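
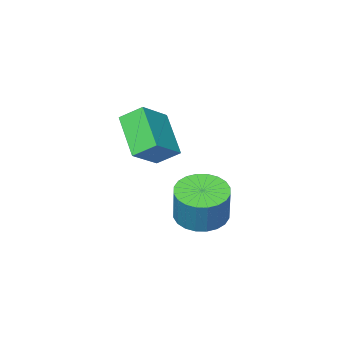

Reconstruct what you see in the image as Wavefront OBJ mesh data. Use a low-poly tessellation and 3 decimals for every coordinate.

v 0.881 0.364 2.274
v 2.112 0.658 3.151
v 1.335 1.885 1.125
v 2.567 2.179 2.002
v 1.473 -0.279 1.658
v 2.705 0.015 2.535
v 1.928 1.242 0.509
v 3.159 1.536 1.386
v 0.254 1.639 -2.491
v 0.963 0.896 -2.412
v 1.256 1.339 -0.871
v 0.546 2.081 -0.949
v 1.186 1.204 -2.543
v 1.479 1.647 -1.002
v 1.267 1.578 -2.666
v 1.56 2.021 -1.125
v 1.193 1.962 -2.762
v 1.486 2.404 -1.221
v 0.977 2.296 -2.817
v 1.27 2.738 -1.275
v 0.65 2.53 -2.822
v 0.943 2.972 -1.28
v 0.263 2.628 -2.776
v 0.556 3.071 -1.235
v -0.125 2.576 -2.688
v 0.168 3.018 -1.146
v -0.456 2.381 -2.569
v -0.163 2.824 -1.028
v -0.679 2.073 -2.438
v -0.386 2.516 -0.897
v -0.76 1.699 -2.315
v -0.467 2.142 -0.774
v -0.686 1.316 -2.219
v -0.393 1.758 -0.678
v -0.47 0.982 -2.165
v -0.177 1.424 -0.623
v -0.143 0.748 -2.16
v 0.15 1.19 -0.618
v 0.244 0.649 -2.205
v 0.537 1.092 -0.664
v 0.632 0.702 -2.294
v 0.925 1.144 -0.752
f 2 4 1
f 5 2 1
f 1 4 3
f 3 5 1
f 2 8 4
f 6 2 5
f 6 8 2
f 4 8 3
f 7 5 3
f 3 8 7
f 7 6 5
f 8 6 7
f 10 9 13
f 10 13 11
f 11 13 14
f 11 14 12
f 13 9 15
f 13 15 14
f 14 15 16
f 14 16 12
f 15 9 17
f 15 17 16
f 16 17 18
f 16 18 12
f 17 9 19
f 17 19 18
f 18 19 20
f 18 20 12
f 19 9 21
f 19 21 20
f 20 21 22
f 20 22 12
f 21 9 23
f 21 23 22
f 22 23 24
f 22 24 12
f 23 9 25
f 23 25 24
f 24 25 26
f 24 26 12
f 25 9 27
f 25 27 26
f 26 27 28
f 26 28 12
f 27 9 29
f 27 29 28
f 28 29 30
f 28 30 12
f 29 9 31
f 29 31 30
f 30 31 32
f 30 32 12
f 31 9 33
f 31 33 32
f 32 33 34
f 32 34 12
f 33 9 35
f 33 35 34
f 34 35 36
f 34 36 12
f 35 9 37
f 35 37 36
f 36 37 38
f 36 38 12
f 37 9 39
f 37 39 38
f 38 39 40
f 38 40 12
f 39 9 41
f 39 41 40
f 40 41 42
f 40 42 12
f 41 9 10
f 41 10 42
f 42 10 11
f 42 11 12



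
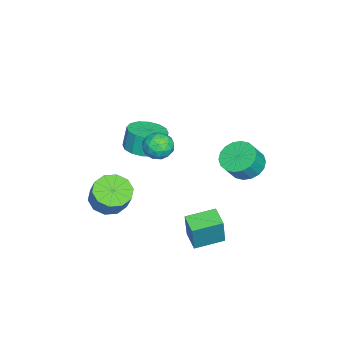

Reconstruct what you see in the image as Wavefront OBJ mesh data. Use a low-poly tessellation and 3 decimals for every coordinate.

v -0.582 -1.568 1.545
v 0.413 -1.348 1.694
v 0.197 -1.193 2.905
v -0.798 -1.412 2.755
v 0.182 -0.879 1.593
v -0.034 -0.723 2.804
v -0.253 -0.594 1.478
v -0.47 -0.438 2.689
v -0.777 -0.57 1.381
v -0.994 -0.414 2.592
v -1.248 -0.813 1.328
v -1.465 -0.658 2.539
v -1.541 -1.259 1.333
v -1.758 -1.103 2.544
v -1.577 -1.787 1.395
v -1.793 -1.632 2.606
v -1.346 -2.257 1.496
v -1.562 -2.101 2.707
v -0.91 -2.542 1.611
v -1.127 -2.386 2.822
v -0.386 -2.566 1.708
v -0.603 -2.41 2.919
v 0.085 -2.322 1.761
v -0.132 -2.167 2.972
v 0.378 -1.877 1.756
v 0.161 -1.721 2.967
v 3.036 1.576 -1.441
v 3.503 1.591 0.215
v 2.232 2.871 -1.226
v 2.699 2.886 0.43
v 3.901 2.154 -1.69
v 4.368 2.169 -0.034
v 3.097 3.449 -1.475
v 3.564 3.464 0.181
v -2.859 3.113 -0.447
v -2.03 3.545 -0.829
v -1.392 3.199 0.164
v -2.221 2.767 0.547
v -2.216 3.879 -0.592
v -1.579 3.532 0.401
v -2.53 4.061 -0.327
v -1.893 3.715 0.666
v -2.909 4.055 -0.086
v -2.272 3.709 0.907
v -3.278 3.863 0.084
v -2.641 3.517 1.077
v -3.564 3.522 0.149
v -2.927 3.176 1.142
v -3.711 3.101 0.096
v -3.073 2.754 1.089
v -3.688 2.681 -0.064
v -3.05 2.335 0.929
v -3.501 2.348 -0.301
v -2.864 2.001 0.692
v -3.187 2.165 -0.566
v -2.55 1.819 0.427
v -2.808 2.171 -0.807
v -2.171 1.825 0.186
v -2.439 2.363 -0.977
v -1.802 2.017 0.016
v -2.153 2.704 -1.042
v -1.516 2.358 -0.049
v -2.007 3.126 -0.989
v -1.369 2.779 0.004
v 0.923 0.254 2.797
v 1.514 0.423 3.356
v 0.966 -1.043 3.144
v 1.557 -0.874 3.703
v 0.782 -0.602 3.824
v 0.755 0.2 3.609
v 1.725 -0.82 2.891
v 1.698 -0.018 2.676
v 2.01 -0.241 3.413
v 1.427 -0.106 3.99
v 1.053 -0.514 2.51
v 0.47 -0.379 3.087
v 1.215 0.453 3.046
v 1.265 -1.073 3.454
v 0.81 -0.913 3.525
v 1.157 -0.813 3.853
v 0.769 0.322 3.195
v 1.116 0.421 3.523
v 0.686 -0.182 3.798
v 1.364 -1.041 2.977
v 1.711 -0.942 3.305
v 1.323 0.193 2.647
v 1.67 0.293 2.975
v 1.794 -0.438 2.702
v 1.854 0.162 3.408
v 1.879 -0.601 3.612
v 1.977 -0.569 3.135
v 1.962 -0.098 3.009
v 1.511 0.241 3.747
v 1.537 -0.522 3.951
v 1.081 -0.362 4.022
v 1.065 0.11 3.896
v 1.803 -0.149 3.781
v 0.943 -0.098 2.549
v 0.969 -0.861 2.753
v 1.415 -0.73 2.604
v 1.399 -0.258 2.478
v 0.601 -0.019 2.888
v 0.626 -0.782 3.092
v 0.518 -0.522 3.491
v 0.503 -0.051 3.365
v 0.677 -0.471 2.719
v 2.341 -2.488 -0.23
v 2.915 -1.872 -0.768
v 3.553 -1.435 0.411
v 2.979 -2.052 0.95
v 2.404 -1.564 -0.606
v 3.042 -1.127 0.573
v 1.869 -1.61 -0.3
v 2.507 -1.173 0.879
v 1.515 -1.991 0.033
v 2.152 -1.554 1.212
v 1.476 -2.562 0.266
v 2.113 -2.125 1.445
v 1.767 -3.105 0.309
v 2.405 -2.668 1.488
v 2.278 -3.413 0.147
v 2.916 -2.976 1.326
v 2.813 -3.367 -0.159
v 3.451 -2.93 1.02
v 3.168 -2.986 -0.492
v 3.805 -2.549 0.687
v 3.207 -2.415 -0.725
v 3.844 -1.978 0.454
f 2 1 5
f 2 5 3
f 3 5 6
f 3 6 4
f 5 1 7
f 5 7 6
f 6 7 8
f 6 8 4
f 7 1 9
f 7 9 8
f 8 9 10
f 8 10 4
f 9 1 11
f 9 11 10
f 10 11 12
f 10 12 4
f 11 1 13
f 11 13 12
f 12 13 14
f 12 14 4
f 13 1 15
f 13 15 14
f 14 15 16
f 14 16 4
f 15 1 17
f 15 17 16
f 16 17 18
f 16 18 4
f 17 1 19
f 17 19 18
f 18 19 20
f 18 20 4
f 19 1 21
f 19 21 20
f 20 21 22
f 20 22 4
f 21 1 23
f 21 23 22
f 22 23 24
f 22 24 4
f 23 1 25
f 23 25 24
f 24 25 26
f 24 26 4
f 25 1 2
f 25 2 26
f 26 2 3
f 26 3 4
f 28 30 27
f 31 28 27
f 27 30 29
f 29 31 27
f 28 34 30
f 32 28 31
f 32 34 28
f 30 34 29
f 33 31 29
f 29 34 33
f 33 32 31
f 34 32 33
f 36 35 39
f 36 39 37
f 37 39 40
f 37 40 38
f 39 35 41
f 39 41 40
f 40 41 42
f 40 42 38
f 41 35 43
f 41 43 42
f 42 43 44
f 42 44 38
f 43 35 45
f 43 45 44
f 44 45 46
f 44 46 38
f 45 35 47
f 45 47 46
f 46 47 48
f 46 48 38
f 47 35 49
f 47 49 48
f 48 49 50
f 48 50 38
f 49 35 51
f 49 51 50
f 50 51 52
f 50 52 38
f 51 35 53
f 51 53 52
f 52 53 54
f 52 54 38
f 53 35 55
f 53 55 54
f 54 55 56
f 54 56 38
f 55 35 57
f 55 57 56
f 56 57 58
f 56 58 38
f 57 35 59
f 57 59 58
f 58 59 60
f 58 60 38
f 59 35 61
f 59 61 60
f 60 61 62
f 60 62 38
f 61 35 63
f 61 63 62
f 62 63 64
f 62 64 38
f 63 35 36
f 63 36 64
f 64 36 37
f 64 37 38
f 65 102 81
f 102 76 105
f 81 105 70
f 102 105 81
f 65 81 77
f 81 70 82
f 77 82 66
f 81 82 77
f 65 77 86
f 77 66 87
f 86 87 72
f 77 87 86
f 65 86 98
f 86 72 101
f 98 101 75
f 86 101 98
f 65 98 102
f 98 75 106
f 102 106 76
f 98 106 102
f 66 82 93
f 82 70 96
f 93 96 74
f 82 96 93
f 70 105 83
f 105 76 104
f 83 104 69
f 105 104 83
f 76 106 103
f 106 75 99
f 103 99 67
f 106 99 103
f 75 101 100
f 101 72 88
f 100 88 71
f 101 88 100
f 72 87 92
f 87 66 89
f 92 89 73
f 87 89 92
f 68 94 80
f 94 74 95
f 80 95 69
f 94 95 80
f 68 80 78
f 80 69 79
f 78 79 67
f 80 79 78
f 68 78 85
f 78 67 84
f 85 84 71
f 78 84 85
f 68 85 90
f 85 71 91
f 90 91 73
f 85 91 90
f 68 90 94
f 90 73 97
f 94 97 74
f 90 97 94
f 69 95 83
f 95 74 96
f 83 96 70
f 95 96 83
f 67 79 103
f 79 69 104
f 103 104 76
f 79 104 103
f 71 84 100
f 84 67 99
f 100 99 75
f 84 99 100
f 73 91 92
f 91 71 88
f 92 88 72
f 91 88 92
f 74 97 93
f 97 73 89
f 93 89 66
f 97 89 93
f 108 107 111
f 108 111 109
f 109 111 112
f 109 112 110
f 111 107 113
f 111 113 112
f 112 113 114
f 112 114 110
f 113 107 115
f 113 115 114
f 114 115 116
f 114 116 110
f 115 107 117
f 115 117 116
f 116 117 118
f 116 118 110
f 117 107 119
f 117 119 118
f 118 119 120
f 118 120 110
f 119 107 121
f 119 121 120
f 120 121 122
f 120 122 110
f 121 107 123
f 121 123 122
f 122 123 124
f 122 124 110
f 123 107 125
f 123 125 124
f 124 125 126
f 124 126 110
f 125 107 127
f 125 127 126
f 126 127 128
f 126 128 110
f 127 107 108
f 127 108 128
f 128 108 109
f 128 109 110



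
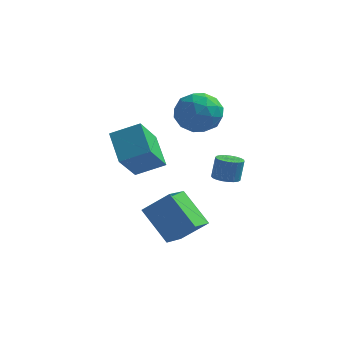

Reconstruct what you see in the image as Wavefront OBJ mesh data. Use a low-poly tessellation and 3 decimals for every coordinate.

v -1.916 3.911 1.736
v -1.177 4.394 2.578
v -1.543 2.106 2.442
v -0.804 2.589 3.284
v -2.007 2.778 3.349
v -2.238 3.893 2.912
v -0.482 2.607 2.108
v -0.713 3.722 1.671
v -0.291 3.588 2.808
v -1.234 3.693 3.575
v -1.486 2.807 1.445
v -2.429 2.912 2.212
v -1.58 4.311 2.094
v -1.14 2.189 2.926
v -1.848 2.3 2.963
v -1.414 2.584 3.458
v -2.203 4.016 2.291
v -1.769 4.3 2.786
v -2.257 3.35 3.239
v -0.951 2.2 2.234
v -0.517 2.484 2.729
v -1.306 3.916 1.562
v -0.872 4.2 2.057
v -0.463 3.15 1.781
v -0.624 4.121 2.725
v -0.405 3.06 3.14
v -0.216 3.071 2.449
v -0.351 3.726 2.192
v -1.179 4.183 3.175
v -0.959 3.122 3.591
v -1.666 3.233 3.629
v -1.802 3.888 3.372
v -0.658 3.709 3.311
v -1.761 3.378 1.429
v -1.541 2.317 1.845
v -0.918 2.612 1.648
v -1.054 3.267 1.391
v -2.315 3.44 1.88
v -2.096 2.379 2.295
v -2.369 2.774 2.828
v -2.504 3.429 2.571
v -2.062 2.791 1.709
v -1.41 -1.474 -3.37
v -2.811 -0.716 -1.956
v -1.181 -0.075 -3.892
v -2.582 0.682 -2.478
v -0.178 -1.262 -2.262
v -1.579 -0.505 -0.848
v 0.051 0.136 -2.784
v -1.35 0.894 -1.37
v -4.068 0.875 1.046
v -4.353 -0.477 2.52
v -2.757 1.283 1.674
v -3.042 -0.068 3.148
v -3.198 -0.392 0.052
v -3.483 -1.743 1.526
v -1.887 0.017 0.68
v -2.172 -1.335 2.154
v -0.126 3.535 -1.722
v 0.459 3.855 -1.855
v 0.572 4.124 -0.711
v -0.014 3.805 -0.578
v 0.27 4.063 -1.885
v 0.383 4.333 -0.742
v 0.012 4.18 -1.887
v 0.125 4.449 -0.744
v -0.269 4.186 -1.861
v -0.156 4.455 -0.717
v -0.526 4.079 -1.81
v -0.413 4.348 -0.667
v -0.714 3.878 -1.744
v -0.601 4.147 -0.601
v -0.8 3.617 -1.674
v -0.687 3.887 -0.531
v -0.77 3.343 -1.613
v -0.657 3.612 -0.47
v -0.628 3.102 -1.57
v -0.515 3.371 -0.427
v -0.4 2.936 -1.553
v -0.287 3.205 -0.41
v -0.125 2.873 -1.566
v -0.012 3.143 -0.423
v 0.151 2.925 -1.605
v 0.264 3.195 -0.462
v 0.378 3.083 -1.665
v 0.491 3.352 -0.522
v 0.518 3.318 -1.734
v 0.631 3.588 -0.591
v 0.547 3.592 -1.801
v 0.659 3.861 -0.658
f 1 38 17
f 38 12 41
f 17 41 6
f 38 41 17
f 1 17 13
f 17 6 18
f 13 18 2
f 17 18 13
f 1 13 22
f 13 2 23
f 22 23 8
f 13 23 22
f 1 22 34
f 22 8 37
f 34 37 11
f 22 37 34
f 1 34 38
f 34 11 42
f 38 42 12
f 34 42 38
f 2 18 29
f 18 6 32
f 29 32 10
f 18 32 29
f 6 41 19
f 41 12 40
f 19 40 5
f 41 40 19
f 12 42 39
f 42 11 35
f 39 35 3
f 42 35 39
f 11 37 36
f 37 8 24
f 36 24 7
f 37 24 36
f 8 23 28
f 23 2 25
f 28 25 9
f 23 25 28
f 4 30 16
f 30 10 31
f 16 31 5
f 30 31 16
f 4 16 14
f 16 5 15
f 14 15 3
f 16 15 14
f 4 14 21
f 14 3 20
f 21 20 7
f 14 20 21
f 4 21 26
f 21 7 27
f 26 27 9
f 21 27 26
f 4 26 30
f 26 9 33
f 30 33 10
f 26 33 30
f 5 31 19
f 31 10 32
f 19 32 6
f 31 32 19
f 3 15 39
f 15 5 40
f 39 40 12
f 15 40 39
f 7 20 36
f 20 3 35
f 36 35 11
f 20 35 36
f 9 27 28
f 27 7 24
f 28 24 8
f 27 24 28
f 10 33 29
f 33 9 25
f 29 25 2
f 33 25 29
f 44 46 43
f 47 44 43
f 43 46 45
f 45 47 43
f 44 50 46
f 48 44 47
f 48 50 44
f 46 50 45
f 49 47 45
f 45 50 49
f 49 48 47
f 50 48 49
f 52 54 51
f 55 52 51
f 51 54 53
f 53 55 51
f 52 58 54
f 56 52 55
f 56 58 52
f 54 58 53
f 57 55 53
f 53 58 57
f 57 56 55
f 58 56 57
f 60 59 63
f 60 63 61
f 61 63 64
f 61 64 62
f 63 59 65
f 63 65 64
f 64 65 66
f 64 66 62
f 65 59 67
f 65 67 66
f 66 67 68
f 66 68 62
f 67 59 69
f 67 69 68
f 68 69 70
f 68 70 62
f 69 59 71
f 69 71 70
f 70 71 72
f 70 72 62
f 71 59 73
f 71 73 72
f 72 73 74
f 72 74 62
f 73 59 75
f 73 75 74
f 74 75 76
f 74 76 62
f 75 59 77
f 75 77 76
f 76 77 78
f 76 78 62
f 77 59 79
f 77 79 78
f 78 79 80
f 78 80 62
f 79 59 81
f 79 81 80
f 80 81 82
f 80 82 62
f 81 59 83
f 81 83 82
f 82 83 84
f 82 84 62
f 83 59 85
f 83 85 84
f 84 85 86
f 84 86 62
f 85 59 87
f 85 87 86
f 86 87 88
f 86 88 62
f 87 59 89
f 87 89 88
f 88 89 90
f 88 90 62
f 89 59 60
f 89 60 90
f 90 60 61
f 90 61 62



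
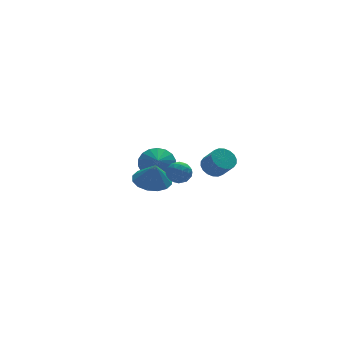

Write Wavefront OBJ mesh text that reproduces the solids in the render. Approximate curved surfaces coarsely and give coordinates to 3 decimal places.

v 2.358 -2.062 1.216
v 2.954 -2.281 0.838
v 3.239 -3.037 1.725
v 2.642 -2.818 2.104
v 3.069 -2.029 1.016
v 3.354 -2.785 1.903
v 3.043 -1.783 1.234
v 3.328 -2.54 2.121
v 2.881 -1.593 1.448
v 3.166 -2.349 2.335
v 2.615 -1.495 1.617
v 2.9 -2.252 2.504
v 2.299 -1.51 1.706
v 2.583 -2.266 2.593
v 1.994 -1.634 1.698
v 2.278 -2.39 2.585
v 1.761 -1.843 1.595
v 2.046 -2.599 2.482
v 1.646 -2.095 1.417
v 1.931 -2.851 2.304
v 1.672 -2.34 1.199
v 1.957 -3.097 2.086
v 1.834 -2.531 0.985
v 2.119 -3.287 1.872
v 2.1 -2.628 0.816
v 2.385 -3.385 1.703
v 2.417 -2.614 0.727
v 2.701 -3.37 1.614
v 2.722 -2.49 0.735
v 3.006 -3.246 1.622
v 0.463 1.767 -1.358
v 1.558 1.686 -1.427
v 0.517 1.393 -0.062
v 1.46 2.224 -1.268
v 1.094 2.639 -1.133
v 0.56 2.821 -1.058
v -0 2.72 -1.063
v -0.437 2.364 -1.148
v -0.632 1.848 -1.289
v -0.534 1.311 -1.448
v -0.169 0.895 -1.583
v 0.366 0.713 -1.658
v 0.926 0.814 -1.653
v 1.362 1.17 -1.568
v -0.216 -2.634 2.044
v 0.345 -2.749 1.598
v -0.405 -3.791 2.102
v 0.156 -3.906 1.656
v 0.272 -3.663 2.33
v 0.389 -2.948 2.294
v -0.449 -3.592 1.406
v -0.332 -2.877 1.37
v 0.201 -3.34 1.204
v 0.646 -3.384 1.775
v -0.706 -3.156 1.925
v -0.261 -3.2 2.496
v 0.081 -2.59 1.816
v -0.141 -3.95 1.884
v -0.073 -3.808 2.28
v 0.256 -3.875 2.018
v 0.107 -2.707 2.225
v 0.437 -2.774 1.963
v 0.393 -3.312 2.393
v -0.497 -3.766 1.737
v -0.167 -3.833 1.475
v -0.316 -2.665 1.682
v 0.013 -2.732 1.42
v -0.453 -3.228 1.307
v 0.326 -3.005 1.322
v 0.215 -3.685 1.356
v -0.14 -3.501 1.209
v -0.072 -3.08 1.188
v 0.588 -3.031 1.658
v 0.477 -3.711 1.692
v 0.545 -3.568 2.088
v 0.614 -3.148 2.067
v 0.503 -3.379 1.426
v -0.537 -2.829 2.008
v -0.648 -3.509 2.042
v -0.674 -3.392 1.633
v -0.605 -2.972 1.612
v -0.275 -2.855 2.344
v -0.386 -3.535 2.378
v 0.012 -3.46 2.512
v 0.08 -3.039 2.491
v -0.563 -3.161 2.274
v 1.706 4.237 -1.531
v 2.377 4.6 -0.795
v 1.454 3.443 -0.909
v 1.973 4.816 -0.684
v 1.515 4.917 -0.74
v 1.096 4.883 -0.953
v 0.797 4.722 -1.281
v 0.678 4.464 -1.658
v 0.763 4.162 -2.01
v 1.035 3.874 -2.267
v 1.439 3.658 -2.378
v 1.897 3.557 -2.322
v 2.316 3.591 -2.109
v 2.615 3.753 -1.781
v 2.734 4.01 -1.404
v 2.649 4.313 -1.053
f 2 1 5
f 2 5 3
f 3 5 6
f 3 6 4
f 5 1 7
f 5 7 6
f 6 7 8
f 6 8 4
f 7 1 9
f 7 9 8
f 8 9 10
f 8 10 4
f 9 1 11
f 9 11 10
f 10 11 12
f 10 12 4
f 11 1 13
f 11 13 12
f 12 13 14
f 12 14 4
f 13 1 15
f 13 15 14
f 14 15 16
f 14 16 4
f 15 1 17
f 15 17 16
f 16 17 18
f 16 18 4
f 17 1 19
f 17 19 18
f 18 19 20
f 18 20 4
f 19 1 21
f 19 21 20
f 20 21 22
f 20 22 4
f 21 1 23
f 21 23 22
f 22 23 24
f 22 24 4
f 23 1 25
f 23 25 24
f 24 25 26
f 24 26 4
f 25 1 27
f 25 27 26
f 26 27 28
f 26 28 4
f 27 1 29
f 27 29 28
f 28 29 30
f 28 30 4
f 29 1 2
f 29 2 30
f 30 2 3
f 30 3 4
f 32 31 34
f 32 34 33
f 34 31 35
f 34 35 33
f 35 31 36
f 35 36 33
f 36 31 37
f 36 37 33
f 37 31 38
f 37 38 33
f 38 31 39
f 38 39 33
f 39 31 40
f 39 40 33
f 40 31 41
f 40 41 33
f 41 31 42
f 41 42 33
f 42 31 43
f 42 43 33
f 43 31 44
f 43 44 33
f 44 31 32
f 44 32 33
f 45 82 61
f 82 56 85
f 61 85 50
f 82 85 61
f 45 61 57
f 61 50 62
f 57 62 46
f 61 62 57
f 45 57 66
f 57 46 67
f 66 67 52
f 57 67 66
f 45 66 78
f 66 52 81
f 78 81 55
f 66 81 78
f 45 78 82
f 78 55 86
f 82 86 56
f 78 86 82
f 46 62 73
f 62 50 76
f 73 76 54
f 62 76 73
f 50 85 63
f 85 56 84
f 63 84 49
f 85 84 63
f 56 86 83
f 86 55 79
f 83 79 47
f 86 79 83
f 55 81 80
f 81 52 68
f 80 68 51
f 81 68 80
f 52 67 72
f 67 46 69
f 72 69 53
f 67 69 72
f 48 74 60
f 74 54 75
f 60 75 49
f 74 75 60
f 48 60 58
f 60 49 59
f 58 59 47
f 60 59 58
f 48 58 65
f 58 47 64
f 65 64 51
f 58 64 65
f 48 65 70
f 65 51 71
f 70 71 53
f 65 71 70
f 48 70 74
f 70 53 77
f 74 77 54
f 70 77 74
f 49 75 63
f 75 54 76
f 63 76 50
f 75 76 63
f 47 59 83
f 59 49 84
f 83 84 56
f 59 84 83
f 51 64 80
f 64 47 79
f 80 79 55
f 64 79 80
f 53 71 72
f 71 51 68
f 72 68 52
f 71 68 72
f 54 77 73
f 77 53 69
f 73 69 46
f 77 69 73
f 88 87 90
f 88 90 89
f 90 87 91
f 90 91 89
f 91 87 92
f 91 92 89
f 92 87 93
f 92 93 89
f 93 87 94
f 93 94 89
f 94 87 95
f 94 95 89
f 95 87 96
f 95 96 89
f 96 87 97
f 96 97 89
f 97 87 98
f 97 98 89
f 98 87 99
f 98 99 89
f 99 87 100
f 99 100 89
f 100 87 101
f 100 101 89
f 101 87 102
f 101 102 89
f 102 87 88
f 102 88 89



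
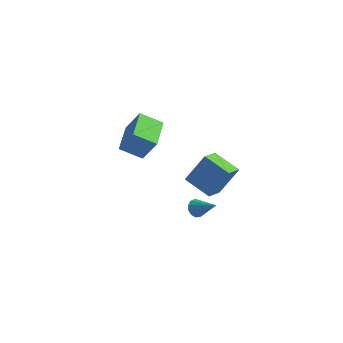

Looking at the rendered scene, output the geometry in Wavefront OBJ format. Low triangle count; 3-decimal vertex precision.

v -3.258 -0.198 -2.474
v -4.294 -0.871 -1.775
v -4.146 1.564 -2.093
v -5.182 0.891 -1.394
v -2.418 -0.071 -1.106
v -3.454 -0.744 -0.407
v -3.306 1.691 -0.725
v -4.342 1.018 -0.026
v 0.752 -0.995 -4.241
v 1.054 -1.072 -4.73
v 2.008 -1.045 -3.459
v 1.037 -0.75 -4.683
v 0.93 -0.504 -4.495
v 0.767 -0.415 -4.226
v 0.599 -0.509 -3.963
v 0.479 -0.758 -3.787
v 0.447 -1.082 -3.756
v 0.511 -1.378 -3.878
v 0.652 -1.552 -4.116
v 0.825 -1.549 -4.393
v 0.974 -1.371 -4.622
v 2.556 -1.582 -1.948
v 2.704 -2.691 -1.542
v 1.076 -1.547 -1.314
v 1.224 -2.656 -0.908
v 3.256 -0.904 -0.352
v 3.404 -2.013 0.054
v 1.776 -0.869 0.282
v 1.924 -1.978 0.688
f 2 4 1
f 5 2 1
f 1 4 3
f 3 5 1
f 2 8 4
f 6 2 5
f 6 8 2
f 4 8 3
f 7 5 3
f 3 8 7
f 7 6 5
f 8 6 7
f 10 9 12
f 10 12 11
f 12 9 13
f 12 13 11
f 13 9 14
f 13 14 11
f 14 9 15
f 14 15 11
f 15 9 16
f 15 16 11
f 16 9 17
f 16 17 11
f 17 9 18
f 17 18 11
f 18 9 19
f 18 19 11
f 19 9 20
f 19 20 11
f 20 9 21
f 20 21 11
f 21 9 10
f 21 10 11
f 23 25 22
f 26 23 22
f 22 25 24
f 24 26 22
f 23 29 25
f 27 23 26
f 27 29 23
f 25 29 24
f 28 26 24
f 24 29 28
f 28 27 26
f 29 27 28



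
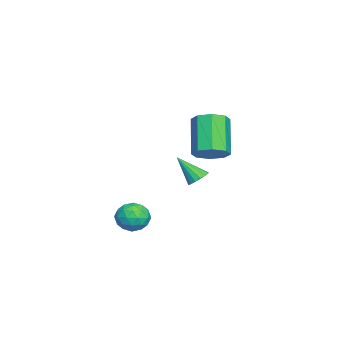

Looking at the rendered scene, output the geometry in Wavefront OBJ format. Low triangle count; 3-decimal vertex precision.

v 2.451 3.81 1.793
v 3.053 3.29 2.214
v 1.69 3.07 3.888
v 1.089 3.59 3.467
v 3.13 3.957 2.365
v 1.768 3.737 4.039
v 2.81 4.539 2.18
v 1.448 4.319 3.855
v 2.28 4.693 1.769
v 0.917 4.473 3.444
v 1.85 4.33 1.372
v 0.487 4.11 3.046
v 1.772 3.663 1.221
v 0.41 3.443 2.895
v 2.092 3.081 1.405
v 0.73 2.861 3.08
v 2.623 2.927 1.816
v 1.26 2.707 3.491
v 1.421 0.763 -2.496
v 2.087 0.554 -3.07
v 0.793 -0.534 -2.75
v 1.459 -0.743 -3.324
v 1.628 -0.684 -2.438
v 2.016 0.118 -2.281
v 0.864 -0.098 -3.539
v 1.252 0.704 -3.382
v 1.743 0.021 -3.715
v 2.215 -0.341 -3.034
v 0.665 0.361 -2.786
v 1.137 -0.001 -2.105
v 1.809 0.772 -2.76
v 1.071 -0.752 -3.06
v 1.17 -0.717 -2.539
v 1.562 -0.841 -2.876
v 1.767 0.516 -2.297
v 2.159 0.393 -2.634
v 1.889 -0.334 -2.263
v 0.721 -0.373 -3.186
v 1.113 -0.496 -3.523
v 1.318 0.861 -2.944
v 1.71 0.737 -3.281
v 0.991 0.354 -3.557
v 1.998 0.336 -3.477
v 1.629 -0.426 -3.627
v 1.279 -0.047 -3.753
v 1.507 0.424 -3.661
v 2.276 0.123 -3.077
v 1.907 -0.639 -3.227
v 2.006 -0.604 -2.706
v 2.234 -0.133 -2.613
v 2.074 -0.19 -3.456
v 0.973 0.659 -2.593
v 0.604 -0.103 -2.743
v 0.646 0.153 -3.207
v 0.874 0.624 -3.114
v 1.251 0.446 -2.193
v 0.882 -0.316 -2.343
v 1.373 -0.404 -2.159
v 1.601 0.067 -2.067
v 0.806 0.21 -2.364
v -1.246 2.71 -1.353
v -0.939 2.274 -1.67
v -1.474 1.63 -0.087
v -0.714 2.427 -1.499
v -0.632 2.656 -1.289
v -0.715 2.899 -1.097
v -0.94 3.092 -0.973
v -1.247 3.182 -0.951
v -1.554 3.146 -1.037
v -1.779 2.993 -1.208
v -1.861 2.764 -1.418
v -1.778 2.521 -1.61
v -1.553 2.328 -1.734
v -1.246 2.238 -1.756
f 2 1 5
f 2 5 3
f 3 5 6
f 3 6 4
f 5 1 7
f 5 7 6
f 6 7 8
f 6 8 4
f 7 1 9
f 7 9 8
f 8 9 10
f 8 10 4
f 9 1 11
f 9 11 10
f 10 11 12
f 10 12 4
f 11 1 13
f 11 13 12
f 12 13 14
f 12 14 4
f 13 1 15
f 13 15 14
f 14 15 16
f 14 16 4
f 15 1 17
f 15 17 16
f 16 17 18
f 16 18 4
f 17 1 2
f 17 2 18
f 18 2 3
f 18 3 4
f 19 56 35
f 56 30 59
f 35 59 24
f 56 59 35
f 19 35 31
f 35 24 36
f 31 36 20
f 35 36 31
f 19 31 40
f 31 20 41
f 40 41 26
f 31 41 40
f 19 40 52
f 40 26 55
f 52 55 29
f 40 55 52
f 19 52 56
f 52 29 60
f 56 60 30
f 52 60 56
f 20 36 47
f 36 24 50
f 47 50 28
f 36 50 47
f 24 59 37
f 59 30 58
f 37 58 23
f 59 58 37
f 30 60 57
f 60 29 53
f 57 53 21
f 60 53 57
f 29 55 54
f 55 26 42
f 54 42 25
f 55 42 54
f 26 41 46
f 41 20 43
f 46 43 27
f 41 43 46
f 22 48 34
f 48 28 49
f 34 49 23
f 48 49 34
f 22 34 32
f 34 23 33
f 32 33 21
f 34 33 32
f 22 32 39
f 32 21 38
f 39 38 25
f 32 38 39
f 22 39 44
f 39 25 45
f 44 45 27
f 39 45 44
f 22 44 48
f 44 27 51
f 48 51 28
f 44 51 48
f 23 49 37
f 49 28 50
f 37 50 24
f 49 50 37
f 21 33 57
f 33 23 58
f 57 58 30
f 33 58 57
f 25 38 54
f 38 21 53
f 54 53 29
f 38 53 54
f 27 45 46
f 45 25 42
f 46 42 26
f 45 42 46
f 28 51 47
f 51 27 43
f 47 43 20
f 51 43 47
f 62 61 64
f 62 64 63
f 64 61 65
f 64 65 63
f 65 61 66
f 65 66 63
f 66 61 67
f 66 67 63
f 67 61 68
f 67 68 63
f 68 61 69
f 68 69 63
f 69 61 70
f 69 70 63
f 70 61 71
f 70 71 63
f 71 61 72
f 71 72 63
f 72 61 73
f 72 73 63
f 73 61 74
f 73 74 63
f 74 61 62
f 74 62 63



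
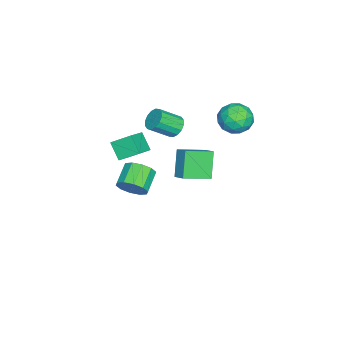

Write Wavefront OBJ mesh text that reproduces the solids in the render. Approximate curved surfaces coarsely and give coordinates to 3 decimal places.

v -3.21 -0.712 -4.432
v -4.307 -0.908 -2.832
v -2.653 -0.024 -3.967
v -3.75 -0.22 -2.366
v -2.03 -2.1 -3.794
v -3.127 -2.296 -2.193
v -1.473 -1.412 -3.328
v -2.57 -1.608 -1.728
v -3.903 1.688 1.635
v -3.068 1.664 0.834
v -4.832 0.356 0.706
v -3.997 0.332 -0.095
v -3.786 -0.058 0.974
v -3.212 0.765 1.548
v -4.688 1.255 -0.008
v -4.114 2.078 0.566
v -3.554 1.396 -0.181
v -2.996 0.585 0.426
v -4.904 1.435 1.114
v -4.346 0.624 1.721
v -3.404 1.793 1.316
v -4.496 0.227 0.224
v -4.372 -0.003 0.852
v -3.881 -0.017 0.381
v -3.488 1.265 1.735
v -2.998 1.251 1.265
v -3.42 0.238 1.347
v -4.902 0.769 0.275
v -4.412 0.755 -0.195
v -4.019 2.037 1.159
v -3.528 2.023 0.688
v -4.48 1.782 0.193
v -3.199 1.622 0.249
v -3.745 0.838 -0.297
v -4.151 1.381 -0.246
v -3.813 1.865 0.092
v -2.871 1.144 0.606
v -3.417 0.361 0.06
v -3.293 0.132 0.687
v -2.955 0.616 1.025
v -3.156 0.987 0.009
v -4.483 1.659 1.48
v -5.029 0.876 0.934
v -4.945 1.404 0.515
v -4.607 1.888 0.853
v -4.155 1.182 1.837
v -4.701 0.398 1.291
v -4.087 0.155 1.448
v -3.749 0.639 1.786
v -4.744 1.033 1.531
v -0.383 -4.773 0.27
v 0.929 -4.997 0.938
v -0.566 -3.594 1.021
v 0.747 -3.818 1.69
v 0.213 -4.082 -0.67
v 1.526 -4.306 -0.001
v 0.031 -2.903 0.082
v 1.343 -3.127 0.75
v -3.665 -2.547 -0.588
v -3.201 -2.776 -1.185
v -2.472 -3.901 -0.19
v -2.935 -3.673 0.408
v -2.994 -2.477 -0.999
v -2.265 -3.602 -0.004
v -2.966 -2.196 -0.702
v -2.237 -3.322 0.293
v -3.126 -2.01 -0.375
v -2.397 -3.136 0.62
v -3.43 -1.968 -0.105
v -2.7 -3.093 0.891
v -3.796 -2.081 0.036
v -3.067 -3.206 1.032
v -4.128 -2.319 0.01
v -3.399 -3.444 1.005
v -4.335 -2.618 -0.176
v -3.606 -3.743 0.819
v -4.363 -2.898 -0.473
v -3.634 -4.024 0.522
v -4.203 -3.084 -0.8
v -3.474 -4.21 0.195
v -3.9 -3.127 -1.071
v -3.17 -4.252 -0.075
v -3.533 -3.014 -1.212
v -2.804 -4.139 -0.216
v 4.122 -2.673 0.004
v 4.534 -2.992 0.799
v 3.249 -2.926 1.49
v 2.838 -2.607 0.696
v 4.565 -2.405 0.801
v 3.281 -2.339 1.492
v 4.427 -1.921 0.499
v 3.143 -1.855 1.19
v 4.173 -1.724 0.008
v 2.888 -1.658 0.699
v 3.899 -1.89 -0.485
v 2.615 -1.824 0.207
v 3.711 -2.354 -0.79
v 2.426 -2.288 -0.099
v 3.679 -2.941 -0.792
v 2.395 -2.875 -0.101
v 3.817 -3.425 -0.49
v 2.533 -3.359 0.201
v 4.072 -3.622 0.001
v 2.787 -3.556 0.692
v 4.345 -3.456 0.493
v 3.061 -3.39 1.185
f 2 4 1
f 5 2 1
f 1 4 3
f 3 5 1
f 2 8 4
f 6 2 5
f 6 8 2
f 4 8 3
f 7 5 3
f 3 8 7
f 7 6 5
f 8 6 7
f 9 46 25
f 46 20 49
f 25 49 14
f 46 49 25
f 9 25 21
f 25 14 26
f 21 26 10
f 25 26 21
f 9 21 30
f 21 10 31
f 30 31 16
f 21 31 30
f 9 30 42
f 30 16 45
f 42 45 19
f 30 45 42
f 9 42 46
f 42 19 50
f 46 50 20
f 42 50 46
f 10 26 37
f 26 14 40
f 37 40 18
f 26 40 37
f 14 49 27
f 49 20 48
f 27 48 13
f 49 48 27
f 20 50 47
f 50 19 43
f 47 43 11
f 50 43 47
f 19 45 44
f 45 16 32
f 44 32 15
f 45 32 44
f 16 31 36
f 31 10 33
f 36 33 17
f 31 33 36
f 12 38 24
f 38 18 39
f 24 39 13
f 38 39 24
f 12 24 22
f 24 13 23
f 22 23 11
f 24 23 22
f 12 22 29
f 22 11 28
f 29 28 15
f 22 28 29
f 12 29 34
f 29 15 35
f 34 35 17
f 29 35 34
f 12 34 38
f 34 17 41
f 38 41 18
f 34 41 38
f 13 39 27
f 39 18 40
f 27 40 14
f 39 40 27
f 11 23 47
f 23 13 48
f 47 48 20
f 23 48 47
f 15 28 44
f 28 11 43
f 44 43 19
f 28 43 44
f 17 35 36
f 35 15 32
f 36 32 16
f 35 32 36
f 18 41 37
f 41 17 33
f 37 33 10
f 41 33 37
f 52 54 51
f 55 52 51
f 51 54 53
f 53 55 51
f 52 58 54
f 56 52 55
f 56 58 52
f 54 58 53
f 57 55 53
f 53 58 57
f 57 56 55
f 58 56 57
f 60 59 63
f 60 63 61
f 61 63 64
f 61 64 62
f 63 59 65
f 63 65 64
f 64 65 66
f 64 66 62
f 65 59 67
f 65 67 66
f 66 67 68
f 66 68 62
f 67 59 69
f 67 69 68
f 68 69 70
f 68 70 62
f 69 59 71
f 69 71 70
f 70 71 72
f 70 72 62
f 71 59 73
f 71 73 72
f 72 73 74
f 72 74 62
f 73 59 75
f 73 75 74
f 74 75 76
f 74 76 62
f 75 59 77
f 75 77 76
f 76 77 78
f 76 78 62
f 77 59 79
f 77 79 78
f 78 79 80
f 78 80 62
f 79 59 81
f 79 81 80
f 80 81 82
f 80 82 62
f 81 59 83
f 81 83 82
f 82 83 84
f 82 84 62
f 83 59 60
f 83 60 84
f 84 60 61
f 84 61 62
f 86 85 89
f 86 89 87
f 87 89 90
f 87 90 88
f 89 85 91
f 89 91 90
f 90 91 92
f 90 92 88
f 91 85 93
f 91 93 92
f 92 93 94
f 92 94 88
f 93 85 95
f 93 95 94
f 94 95 96
f 94 96 88
f 95 85 97
f 95 97 96
f 96 97 98
f 96 98 88
f 97 85 99
f 97 99 98
f 98 99 100
f 98 100 88
f 99 85 101
f 99 101 100
f 100 101 102
f 100 102 88
f 101 85 103
f 101 103 102
f 102 103 104
f 102 104 88
f 103 85 105
f 103 105 104
f 104 105 106
f 104 106 88
f 105 85 86
f 105 86 106
f 106 86 87
f 106 87 88



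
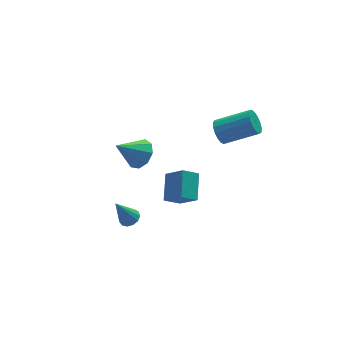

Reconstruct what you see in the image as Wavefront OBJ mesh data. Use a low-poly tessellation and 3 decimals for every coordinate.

v -0.937 3.981 -2.073
v -0.305 3.958 -1.391
v -2.243 3.919 -0.867
v -0.458 4.56 -1.525
v -0.835 4.892 -1.916
v -1.259 4.797 -2.381
v -1.532 4.321 -2.701
v -1.527 3.685 -2.728
v -1.245 3.188 -2.449
v -0.819 3.062 -1.993
v -0.448 3.366 -1.576
v 2.168 0.666 1.932
v 2.544 1.201 1.608
v 4.188 0.589 2.504
v 3.812 0.054 2.828
v 2.435 1.345 1.907
v 4.079 0.733 2.803
v 2.264 1.334 2.211
v 3.908 0.721 3.108
v 2.072 1.169 2.452
v 3.715 0.557 3.349
v 1.901 0.889 2.573
v 3.545 0.277 3.47
v 1.792 0.559 2.548
v 3.436 -0.054 3.445
v 1.769 0.252 2.381
v 3.412 -0.36 3.278
v 1.837 0.041 2.112
v 3.481 -0.572 3.008
v 1.981 -0.027 1.801
v 3.625 -0.64 2.697
v 2.168 0.064 1.52
v 3.812 -0.549 2.416
v 2.355 0.292 1.333
v 3.999 -0.32 2.23
v 2.499 0.607 1.284
v 4.143 -0.006 2.181
v 2.568 0.935 1.383
v 4.211 0.322 2.28
v -0.398 1.764 -4.101
v 0.235 0.882 -3.125
v 0.146 3.063 -3.281
v 0.779 2.182 -2.304
v 0.481 1.758 -4.676
v 1.114 0.877 -3.699
v 1.025 3.058 -3.855
v 1.658 2.176 -2.879
v -3.494 -2.312 -0.271
v -3.224 -2.775 -0.146
v -4.186 -2.328 1.171
v -3.042 -2.541 -0.057
v -3.003 -2.234 -0.035
v -3.121 -1.952 -0.088
v -3.357 -1.785 -0.2
v -3.636 -1.785 -0.334
v -3.87 -1.953 -0.448
v -3.985 -2.235 -0.506
v -3.944 -2.541 -0.49
v -3.76 -2.775 -0.404
v -3.491 -2.862 -0.276
f 2 1 4
f 2 4 3
f 4 1 5
f 4 5 3
f 5 1 6
f 5 6 3
f 6 1 7
f 6 7 3
f 7 1 8
f 7 8 3
f 8 1 9
f 8 9 3
f 9 1 10
f 9 10 3
f 10 1 11
f 10 11 3
f 11 1 2
f 11 2 3
f 13 12 16
f 13 16 14
f 14 16 17
f 14 17 15
f 16 12 18
f 16 18 17
f 17 18 19
f 17 19 15
f 18 12 20
f 18 20 19
f 19 20 21
f 19 21 15
f 20 12 22
f 20 22 21
f 21 22 23
f 21 23 15
f 22 12 24
f 22 24 23
f 23 24 25
f 23 25 15
f 24 12 26
f 24 26 25
f 25 26 27
f 25 27 15
f 26 12 28
f 26 28 27
f 27 28 29
f 27 29 15
f 28 12 30
f 28 30 29
f 29 30 31
f 29 31 15
f 30 12 32
f 30 32 31
f 31 32 33
f 31 33 15
f 32 12 34
f 32 34 33
f 33 34 35
f 33 35 15
f 34 12 36
f 34 36 35
f 35 36 37
f 35 37 15
f 36 12 38
f 36 38 37
f 37 38 39
f 37 39 15
f 38 12 13
f 38 13 39
f 39 13 14
f 39 14 15
f 41 43 40
f 44 41 40
f 40 43 42
f 42 44 40
f 41 47 43
f 45 41 44
f 45 47 41
f 43 47 42
f 46 44 42
f 42 47 46
f 46 45 44
f 47 45 46
f 49 48 51
f 49 51 50
f 51 48 52
f 51 52 50
f 52 48 53
f 52 53 50
f 53 48 54
f 53 54 50
f 54 48 55
f 54 55 50
f 55 48 56
f 55 56 50
f 56 48 57
f 56 57 50
f 57 48 58
f 57 58 50
f 58 48 59
f 58 59 50
f 59 48 60
f 59 60 50
f 60 48 49
f 60 49 50



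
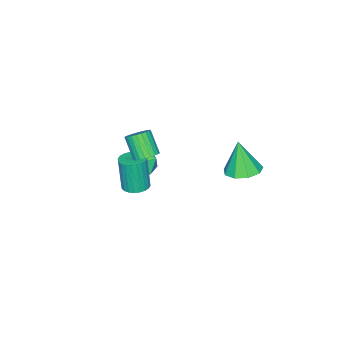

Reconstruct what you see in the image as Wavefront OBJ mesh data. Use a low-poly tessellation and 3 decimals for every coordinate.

v -1.941 -1.826 -3.506
v -1.003 -1.579 -3.315
v -1.697 -3.261 -2.845
v -0.759 -3.014 -2.654
v -1.496 -2.573 -2.164
v -1.647 -1.686 -2.573
v -1.053 -3.154 -3.587
v -1.204 -2.267 -3.996
v -0.455 -2.399 -3.366
v -0.728 -2.04 -2.486
v -1.972 -2.8 -3.674
v -2.245 -2.441 -2.794
v 0.208 -1.588 -3.342
v 0.782 -2.022 -3.366
v 0.647 -2.305 -1.462
v 0.072 -1.872 -1.438
v 0.903 -1.773 -3.32
v 0.768 -2.056 -1.416
v 0.919 -1.496 -3.278
v 0.784 -1.779 -1.374
v 0.826 -1.233 -3.245
v 0.691 -1.516 -1.341
v 0.639 -1.024 -3.228
v 0.504 -1.307 -1.323
v 0.387 -0.901 -3.227
v 0.251 -1.184 -1.323
v 0.107 -0.882 -3.244
v -0.028 -1.165 -1.34
v -0.158 -0.971 -3.276
v -0.293 -1.255 -1.372
v -0.367 -1.155 -3.318
v -0.502 -1.438 -1.414
v -0.488 -1.404 -3.364
v -0.623 -1.687 -1.46
v -0.504 -1.681 -3.406
v -0.639 -1.964 -1.502
v -0.411 -1.944 -3.439
v -0.546 -2.227 -1.535
v -0.224 -2.153 -3.457
v -0.359 -2.436 -1.552
v 0.029 -2.276 -3.457
v -0.107 -2.559 -1.553
v 0.308 -2.295 -3.44
v 0.173 -2.578 -1.536
v 0.573 -2.205 -3.408
v 0.438 -2.489 -1.504
v -1.026 3.841 -0.167
v -0.404 4.54 0.049
v -1.174 3.419 1.627
v -1.017 4.776 0.053
v -1.634 4.574 -0.045
v -1.967 4.029 -0.201
v -1.859 3.397 -0.341
v -1.361 2.972 -0.4
v -0.706 2.955 -0.35
v -0.201 3.352 -0.215
v -0.082 3.978 -0.057
v 1.852 0.289 1.116
v 2.136 0.711 1.52
v 1.773 -0.067 2.588
v 1.488 -0.489 2.184
v 1.901 0.805 1.509
v 1.538 0.027 2.576
v 1.658 0.82 1.437
v 1.295 0.042 2.505
v 1.445 0.754 1.317
v 1.082 -0.023 2.385
v 1.293 0.618 1.166
v 0.93 -0.16 2.234
v 1.227 0.431 1.007
v 0.864 -0.346 2.075
v 1.255 0.223 0.866
v 0.892 -0.554 1.933
v 1.375 0.025 0.762
v 1.012 -0.753 1.83
v 1.567 -0.133 0.712
v 1.204 -0.911 1.78
v 1.802 -0.227 0.724
v 1.439 -1.005 1.791
v 2.045 -0.242 0.795
v 1.682 -1.02 1.863
v 2.258 -0.177 0.915
v 1.895 -0.954 1.983
v 2.41 -0.04 1.066
v 2.047 -0.818 2.134
v 2.476 0.146 1.225
v 2.113 -0.631 2.293
v 2.448 0.354 1.367
v 2.085 -0.423 2.434
v 2.328 0.553 1.47
v 1.965 -0.225 2.538
f 1 12 6
f 1 6 2
f 1 2 8
f 1 8 11
f 1 11 12
f 2 6 10
f 6 12 5
f 12 11 3
f 11 8 7
f 8 2 9
f 4 10 5
f 4 5 3
f 4 3 7
f 4 7 9
f 4 9 10
f 5 10 6
f 3 5 12
f 7 3 11
f 9 7 8
f 10 9 2
f 14 13 17
f 14 17 15
f 15 17 18
f 15 18 16
f 17 13 19
f 17 19 18
f 18 19 20
f 18 20 16
f 19 13 21
f 19 21 20
f 20 21 22
f 20 22 16
f 21 13 23
f 21 23 22
f 22 23 24
f 22 24 16
f 23 13 25
f 23 25 24
f 24 25 26
f 24 26 16
f 25 13 27
f 25 27 26
f 26 27 28
f 26 28 16
f 27 13 29
f 27 29 28
f 28 29 30
f 28 30 16
f 29 13 31
f 29 31 30
f 30 31 32
f 30 32 16
f 31 13 33
f 31 33 32
f 32 33 34
f 32 34 16
f 33 13 35
f 33 35 34
f 34 35 36
f 34 36 16
f 35 13 37
f 35 37 36
f 36 37 38
f 36 38 16
f 37 13 39
f 37 39 38
f 38 39 40
f 38 40 16
f 39 13 41
f 39 41 40
f 40 41 42
f 40 42 16
f 41 13 43
f 41 43 42
f 42 43 44
f 42 44 16
f 43 13 45
f 43 45 44
f 44 45 46
f 44 46 16
f 45 13 14
f 45 14 46
f 46 14 15
f 46 15 16
f 48 47 50
f 48 50 49
f 50 47 51
f 50 51 49
f 51 47 52
f 51 52 49
f 52 47 53
f 52 53 49
f 53 47 54
f 53 54 49
f 54 47 55
f 54 55 49
f 55 47 56
f 55 56 49
f 56 47 57
f 56 57 49
f 57 47 48
f 57 48 49
f 59 58 62
f 59 62 60
f 60 62 63
f 60 63 61
f 62 58 64
f 62 64 63
f 63 64 65
f 63 65 61
f 64 58 66
f 64 66 65
f 65 66 67
f 65 67 61
f 66 58 68
f 66 68 67
f 67 68 69
f 67 69 61
f 68 58 70
f 68 70 69
f 69 70 71
f 69 71 61
f 70 58 72
f 70 72 71
f 71 72 73
f 71 73 61
f 72 58 74
f 72 74 73
f 73 74 75
f 73 75 61
f 74 58 76
f 74 76 75
f 75 76 77
f 75 77 61
f 76 58 78
f 76 78 77
f 77 78 79
f 77 79 61
f 78 58 80
f 78 80 79
f 79 80 81
f 79 81 61
f 80 58 82
f 80 82 81
f 81 82 83
f 81 83 61
f 82 58 84
f 82 84 83
f 83 84 85
f 83 85 61
f 84 58 86
f 84 86 85
f 85 86 87
f 85 87 61
f 86 58 88
f 86 88 87
f 87 88 89
f 87 89 61
f 88 58 90
f 88 90 89
f 89 90 91
f 89 91 61
f 90 58 59
f 90 59 91
f 91 59 60
f 91 60 61



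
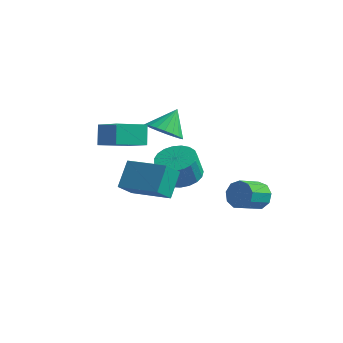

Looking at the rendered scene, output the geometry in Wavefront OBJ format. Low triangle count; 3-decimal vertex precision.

v -1.178 -4.844 -0.093
v -1.381 -3.79 1.067
v -1.074 -3.921 -0.914
v -1.277 -2.867 0.246
v 0.957 -4.793 0.234
v 0.754 -3.739 1.394
v 1.061 -3.87 -0.587
v 0.858 -2.816 0.573
v -3.839 -2.684 2.205
v -2.381 -3.225 2.941
v -3.091 -1.284 1.753
v -1.633 -1.825 2.488
v -3.507 -3.195 1.172
v -2.049 -3.736 1.907
v -2.759 -1.795 0.719
v -1.301 -2.336 1.455
v -0.939 0.027 -1.531
v 0.093 0.194 -1.437
v 0.052 -0.3 -0.096
v -0.981 -0.467 -0.189
v -0.073 0.574 -1.302
v -0.114 0.08 0.039
v -0.388 0.86 -1.207
v -0.43 0.366 0.135
v -0.799 1.002 -1.167
v -0.841 0.508 0.174
v -1.235 0.975 -1.191
v -1.276 0.482 0.151
v -1.619 0.785 -1.273
v -1.66 0.291 0.069
v -1.885 0.463 -1.399
v -1.927 -0.031 -0.058
v -1.988 0.066 -1.549
v -2.03 -0.428 -0.207
v -1.91 -0.338 -1.695
v -1.952 -0.832 -0.354
v -1.664 -0.679 -1.813
v -1.705 -1.173 -0.472
v -1.292 -0.897 -1.882
v -1.334 -1.391 -0.541
v -0.86 -0.956 -1.89
v -0.901 -1.45 -0.549
v -0.441 -0.845 -1.836
v -0.482 -1.339 -0.495
v -0.108 -0.583 -1.73
v -0.15 -1.077 -0.388
v 0.081 -0.216 -1.588
v 0.039 -0.71 -0.247
v -1.571 -0.583 1.48
v -1.037 -1.274 2.008
v -1.449 0.383 2.62
v -0.731 -1.066 1.799
v -0.571 -0.775 1.535
v -0.584 -0.451 1.262
v -0.767 -0.15 1.026
v -1.089 0.076 0.869
v -1.495 0.188 0.817
v -1.914 0.167 0.88
v -2.274 0.016 1.047
v -2.512 -0.239 1.288
v -2.587 -0.553 1.563
v -2.487 -0.872 1.823
v -2.229 -1.142 2.024
v -1.856 -1.315 2.131
v -1.435 -1.362 2.125
v 3.138 0.281 -1.76
v 3.474 0.533 -1.067
v 3.197 -0.688 -0.487
v 2.862 -0.941 -1.18
v 2.933 0.654 -1.071
v 2.656 -0.567 -0.491
v 2.488 0.6 -1.397
v 2.211 -0.621 -0.818
v 2.348 0.397 -1.893
v 2.071 -0.825 -1.314
v 2.578 0.139 -2.327
v 2.301 -1.082 -1.747
v 3.069 -0.052 -2.495
v 2.793 -1.274 -1.915
v 3.594 -0.088 -2.319
v 3.317 -1.309 -1.74
v 3.905 0.049 -1.882
v 3.628 -1.172 -1.302
v 3.858 0.294 -1.387
v 3.581 -0.927 -0.808
f 2 4 1
f 5 2 1
f 1 4 3
f 3 5 1
f 2 8 4
f 6 2 5
f 6 8 2
f 4 8 3
f 7 5 3
f 3 8 7
f 7 6 5
f 8 6 7
f 10 12 9
f 13 10 9
f 9 12 11
f 11 13 9
f 10 16 12
f 14 10 13
f 14 16 10
f 12 16 11
f 15 13 11
f 11 16 15
f 15 14 13
f 16 14 15
f 18 17 21
f 18 21 19
f 19 21 22
f 19 22 20
f 21 17 23
f 21 23 22
f 22 23 24
f 22 24 20
f 23 17 25
f 23 25 24
f 24 25 26
f 24 26 20
f 25 17 27
f 25 27 26
f 26 27 28
f 26 28 20
f 27 17 29
f 27 29 28
f 28 29 30
f 28 30 20
f 29 17 31
f 29 31 30
f 30 31 32
f 30 32 20
f 31 17 33
f 31 33 32
f 32 33 34
f 32 34 20
f 33 17 35
f 33 35 34
f 34 35 36
f 34 36 20
f 35 17 37
f 35 37 36
f 36 37 38
f 36 38 20
f 37 17 39
f 37 39 38
f 38 39 40
f 38 40 20
f 39 17 41
f 39 41 40
f 40 41 42
f 40 42 20
f 41 17 43
f 41 43 42
f 42 43 44
f 42 44 20
f 43 17 45
f 43 45 44
f 44 45 46
f 44 46 20
f 45 17 47
f 45 47 46
f 46 47 48
f 46 48 20
f 47 17 18
f 47 18 48
f 48 18 19
f 48 19 20
f 50 49 52
f 50 52 51
f 52 49 53
f 52 53 51
f 53 49 54
f 53 54 51
f 54 49 55
f 54 55 51
f 55 49 56
f 55 56 51
f 56 49 57
f 56 57 51
f 57 49 58
f 57 58 51
f 58 49 59
f 58 59 51
f 59 49 60
f 59 60 51
f 60 49 61
f 60 61 51
f 61 49 62
f 61 62 51
f 62 49 63
f 62 63 51
f 63 49 64
f 63 64 51
f 64 49 65
f 64 65 51
f 65 49 50
f 65 50 51
f 67 66 70
f 67 70 68
f 68 70 71
f 68 71 69
f 70 66 72
f 70 72 71
f 71 72 73
f 71 73 69
f 72 66 74
f 72 74 73
f 73 74 75
f 73 75 69
f 74 66 76
f 74 76 75
f 75 76 77
f 75 77 69
f 76 66 78
f 76 78 77
f 77 78 79
f 77 79 69
f 78 66 80
f 78 80 79
f 79 80 81
f 79 81 69
f 80 66 82
f 80 82 81
f 81 82 83
f 81 83 69
f 82 66 84
f 82 84 83
f 83 84 85
f 83 85 69
f 84 66 67
f 84 67 85
f 85 67 68
f 85 68 69



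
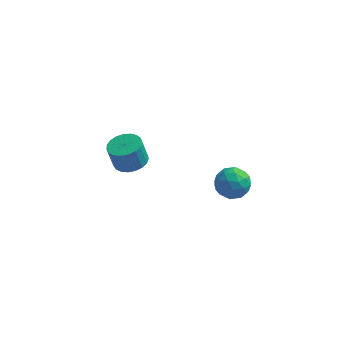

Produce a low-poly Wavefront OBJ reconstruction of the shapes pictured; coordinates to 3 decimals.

v -3.328 3.091 -4.622
v -2.886 3.819 -4.501
v -3.191 3.797 -3.258
v -3.632 3.069 -3.378
v -3.213 3.942 -4.579
v -3.518 3.92 -3.336
v -3.559 3.918 -4.664
v -3.864 3.896 -3.421
v -3.866 3.751 -4.742
v -4.17 3.729 -3.499
v -4.079 3.47 -4.799
v -4.384 3.448 -3.556
v -4.163 3.123 -4.826
v -4.467 3.101 -3.583
v -4.102 2.771 -4.817
v -4.406 2.749 -3.574
v -3.907 2.474 -4.774
v -4.211 2.452 -3.531
v -3.612 2.283 -4.705
v -3.916 2.262 -3.462
v -3.268 2.233 -4.622
v -3.572 2.211 -3.379
v -2.934 2.331 -4.538
v -3.239 2.309 -3.295
v -2.668 2.56 -4.469
v -2.973 2.538 -3.226
v -2.517 2.881 -4.426
v -2.821 2.859 -3.183
v -2.505 3.238 -4.417
v -2.81 3.217 -3.174
v -2.636 3.57 -4.444
v -2.941 3.548 -3.201
v 1.594 -1.445 0.08
v 2.355 -1.048 -0.002
v 2.205 -2.672 -0.178
v 2.966 -2.275 -0.26
v 2.586 -2.324 0.512
v 2.209 -1.566 0.672
v 2.351 -2.154 -0.852
v 1.974 -1.396 -0.692
v 2.823 -1.487 -0.578
v 2.969 -1.592 0.266
v 1.591 -2.128 -0.446
v 1.737 -2.233 0.398
v 1.921 -1.139 0.062
v 2.639 -2.581 -0.242
v 2.416 -2.61 0.212
v 2.863 -2.377 0.164
v 1.835 -1.443 0.458
v 2.282 -1.21 0.41
v 2.418 -1.96 0.712
v 2.278 -2.51 -0.59
v 2.725 -2.277 -0.638
v 1.697 -1.343 -0.344
v 2.144 -1.11 -0.392
v 2.142 -1.76 -0.892
v 2.643 -1.163 -0.325
v 3.003 -1.885 -0.477
v 2.641 -1.814 -0.825
v 2.419 -1.368 -0.731
v 2.729 -1.225 0.171
v 3.088 -1.947 0.019
v 2.865 -1.975 0.473
v 2.643 -1.529 0.567
v 3.004 -1.483 -0.168
v 1.472 -1.773 -0.199
v 1.831 -2.495 -0.351
v 1.917 -2.191 -0.747
v 1.695 -1.745 -0.653
v 1.557 -1.835 0.297
v 1.917 -2.557 0.145
v 2.141 -2.352 0.551
v 1.919 -1.906 0.645
v 1.556 -2.237 -0.012
f 2 1 5
f 2 5 3
f 3 5 6
f 3 6 4
f 5 1 7
f 5 7 6
f 6 7 8
f 6 8 4
f 7 1 9
f 7 9 8
f 8 9 10
f 8 10 4
f 9 1 11
f 9 11 10
f 10 11 12
f 10 12 4
f 11 1 13
f 11 13 12
f 12 13 14
f 12 14 4
f 13 1 15
f 13 15 14
f 14 15 16
f 14 16 4
f 15 1 17
f 15 17 16
f 16 17 18
f 16 18 4
f 17 1 19
f 17 19 18
f 18 19 20
f 18 20 4
f 19 1 21
f 19 21 20
f 20 21 22
f 20 22 4
f 21 1 23
f 21 23 22
f 22 23 24
f 22 24 4
f 23 1 25
f 23 25 24
f 24 25 26
f 24 26 4
f 25 1 27
f 25 27 26
f 26 27 28
f 26 28 4
f 27 1 29
f 27 29 28
f 28 29 30
f 28 30 4
f 29 1 31
f 29 31 30
f 30 31 32
f 30 32 4
f 31 1 2
f 31 2 32
f 32 2 3
f 32 3 4
f 33 70 49
f 70 44 73
f 49 73 38
f 70 73 49
f 33 49 45
f 49 38 50
f 45 50 34
f 49 50 45
f 33 45 54
f 45 34 55
f 54 55 40
f 45 55 54
f 33 54 66
f 54 40 69
f 66 69 43
f 54 69 66
f 33 66 70
f 66 43 74
f 70 74 44
f 66 74 70
f 34 50 61
f 50 38 64
f 61 64 42
f 50 64 61
f 38 73 51
f 73 44 72
f 51 72 37
f 73 72 51
f 44 74 71
f 74 43 67
f 71 67 35
f 74 67 71
f 43 69 68
f 69 40 56
f 68 56 39
f 69 56 68
f 40 55 60
f 55 34 57
f 60 57 41
f 55 57 60
f 36 62 48
f 62 42 63
f 48 63 37
f 62 63 48
f 36 48 46
f 48 37 47
f 46 47 35
f 48 47 46
f 36 46 53
f 46 35 52
f 53 52 39
f 46 52 53
f 36 53 58
f 53 39 59
f 58 59 41
f 53 59 58
f 36 58 62
f 58 41 65
f 62 65 42
f 58 65 62
f 37 63 51
f 63 42 64
f 51 64 38
f 63 64 51
f 35 47 71
f 47 37 72
f 71 72 44
f 47 72 71
f 39 52 68
f 52 35 67
f 68 67 43
f 52 67 68
f 41 59 60
f 59 39 56
f 60 56 40
f 59 56 60
f 42 65 61
f 65 41 57
f 61 57 34
f 65 57 61



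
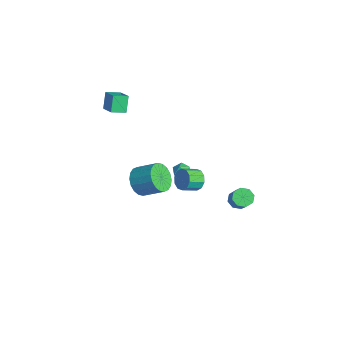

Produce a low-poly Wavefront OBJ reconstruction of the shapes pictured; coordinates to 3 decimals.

v -4.826 -3.715 4.337
v -3.653 -3.611 4.888
v -4.782 -2.785 4.067
v -3.609 -2.68 4.617
v -4.311 -4.04 3.303
v -3.138 -3.935 3.853
v -4.267 -3.109 3.032
v -3.094 -3.005 3.583
v 2.847 -0.795 1.606
v 3.189 -0.478 2.167
v 3.335 -1.427 2.615
v 2.993 -1.745 2.054
v 2.75 -0.499 2.266
v 2.895 -1.448 2.714
v 2.347 -0.633 2.112
v 2.493 -1.582 2.561
v 2.136 -0.829 1.765
v 2.281 -1.778 2.214
v 2.196 -1.012 1.358
v 2.342 -1.962 1.806
v 2.505 -1.113 1.045
v 2.651 -2.062 1.493
v 2.945 -1.092 0.946
v 3.09 -2.041 1.394
v 3.347 -0.958 1.099
v 3.493 -1.907 1.548
v 3.559 -0.762 1.446
v 3.704 -1.711 1.895
v 3.498 -0.578 1.854
v 3.644 -1.528 2.302
v 3.426 1.584 -0.481
v 3.817 2.03 -0.772
v 4.904 1.862 0.431
v 4.514 1.416 0.721
v 3.491 2.24 -0.448
v 4.578 2.072 0.755
v 3.127 2.065 -0.144
v 4.214 1.898 1.059
v 2.939 1.609 -0.037
v 4.026 1.442 1.166
v 3.036 1.138 -0.191
v 4.123 0.97 1.012
v 3.362 0.928 -0.515
v 4.449 0.76 0.688
v 3.726 1.102 -0.819
v 4.813 0.935 0.384
v 3.914 1.558 -0.926
v 5.001 1.391 0.277
v 0.971 -3.575 0.704
v 1.7 -3.647 0.023
v 2.538 -2.657 0.815
v 1.809 -2.585 1.496
v 1.451 -3.312 -0.133
v 2.29 -2.323 0.659
v 1.108 -3.029 -0.123
v 1.946 -2.04 0.669
v 0.737 -2.855 0.051
v 1.576 -1.865 0.843
v 0.413 -2.822 0.354
v 1.252 -1.832 1.146
v 0.199 -2.939 0.726
v 1.038 -1.949 1.518
v 0.138 -3.182 1.094
v 0.977 -2.192 1.886
v 0.242 -3.503 1.385
v 1.08 -2.513 2.177
v 0.49 -3.837 1.541
v 1.329 -2.848 2.333
v 0.834 -4.12 1.531
v 1.672 -3.131 2.323
v 1.204 -4.295 1.357
v 2.043 -3.305 2.149
v 1.528 -4.328 1.054
v 2.367 -3.338 1.846
v 1.742 -4.211 0.682
v 2.581 -3.221 1.474
v 1.803 -3.968 0.314
v 2.642 -2.978 1.106
v -3.195 1.012 -2.861
v -2.756 0.586 -3.054
v -3.904 0.554 -3.466
v -3.465 0.128 -3.659
v -3.68 0.115 -3.055
v -3.242 0.398 -2.681
v -3.418 0.742 -3.839
v -2.98 1.025 -3.465
v -2.893 0.42 -3.658
v -3.056 0.032 -3.174
v -3.604 1.108 -3.346
v -3.767 0.72 -2.862
f 2 4 1
f 5 2 1
f 1 4 3
f 3 5 1
f 2 8 4
f 6 2 5
f 6 8 2
f 4 8 3
f 7 5 3
f 3 8 7
f 7 6 5
f 8 6 7
f 10 9 13
f 10 13 11
f 11 13 14
f 11 14 12
f 13 9 15
f 13 15 14
f 14 15 16
f 14 16 12
f 15 9 17
f 15 17 16
f 16 17 18
f 16 18 12
f 17 9 19
f 17 19 18
f 18 19 20
f 18 20 12
f 19 9 21
f 19 21 20
f 20 21 22
f 20 22 12
f 21 9 23
f 21 23 22
f 22 23 24
f 22 24 12
f 23 9 25
f 23 25 24
f 24 25 26
f 24 26 12
f 25 9 27
f 25 27 26
f 26 27 28
f 26 28 12
f 27 9 29
f 27 29 28
f 28 29 30
f 28 30 12
f 29 9 10
f 29 10 30
f 30 10 11
f 30 11 12
f 32 31 35
f 32 35 33
f 33 35 36
f 33 36 34
f 35 31 37
f 35 37 36
f 36 37 38
f 36 38 34
f 37 31 39
f 37 39 38
f 38 39 40
f 38 40 34
f 39 31 41
f 39 41 40
f 40 41 42
f 40 42 34
f 41 31 43
f 41 43 42
f 42 43 44
f 42 44 34
f 43 31 45
f 43 45 44
f 44 45 46
f 44 46 34
f 45 31 47
f 45 47 46
f 46 47 48
f 46 48 34
f 47 31 32
f 47 32 48
f 48 32 33
f 48 33 34
f 50 49 53
f 50 53 51
f 51 53 54
f 51 54 52
f 53 49 55
f 53 55 54
f 54 55 56
f 54 56 52
f 55 49 57
f 55 57 56
f 56 57 58
f 56 58 52
f 57 49 59
f 57 59 58
f 58 59 60
f 58 60 52
f 59 49 61
f 59 61 60
f 60 61 62
f 60 62 52
f 61 49 63
f 61 63 62
f 62 63 64
f 62 64 52
f 63 49 65
f 63 65 64
f 64 65 66
f 64 66 52
f 65 49 67
f 65 67 66
f 66 67 68
f 66 68 52
f 67 49 69
f 67 69 68
f 68 69 70
f 68 70 52
f 69 49 71
f 69 71 70
f 70 71 72
f 70 72 52
f 71 49 73
f 71 73 72
f 72 73 74
f 72 74 52
f 73 49 75
f 73 75 74
f 74 75 76
f 74 76 52
f 75 49 77
f 75 77 76
f 76 77 78
f 76 78 52
f 77 49 50
f 77 50 78
f 78 50 51
f 78 51 52
f 79 90 84
f 79 84 80
f 79 80 86
f 79 86 89
f 79 89 90
f 80 84 88
f 84 90 83
f 90 89 81
f 89 86 85
f 86 80 87
f 82 88 83
f 82 83 81
f 82 81 85
f 82 85 87
f 82 87 88
f 83 88 84
f 81 83 90
f 85 81 89
f 87 85 86
f 88 87 80



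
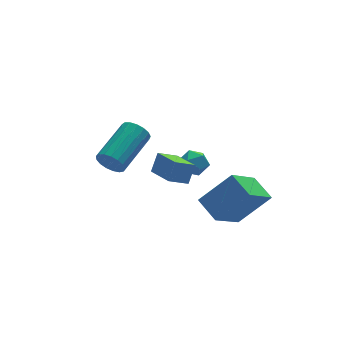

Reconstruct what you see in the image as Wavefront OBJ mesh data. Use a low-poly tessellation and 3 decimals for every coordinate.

v -0.142 -1.777 -0.443
v 1.233 -1.958 0.885
v -0.46 -0.657 0.039
v 0.915 -0.838 1.367
v 1.245 -0.822 -1.747
v 2.62 -1.003 -0.419
v 0.927 0.298 -1.265
v 2.302 0.117 0.063
v -3.771 0.483 2.39
v -3.435 0.374 1.821
v -1.913 1.629 2.481
v -2.249 1.737 3.05
v -3.617 0.63 1.755
v -2.095 1.884 2.415
v -3.834 0.852 1.834
v -2.312 2.106 2.495
v -4.037 0.989 2.041
v -2.515 2.244 2.701
v -4.179 1.011 2.328
v -2.657 2.265 2.988
v -4.228 0.911 2.629
v -2.706 2.165 3.289
v -4.172 0.713 2.875
v -2.65 1.968 3.535
v -4.024 0.463 3.01
v -2.502 1.717 3.67
v -3.818 0.217 3.003
v -2.296 1.471 3.663
v -3.602 0.032 2.856
v -2.08 1.286 3.516
v -3.424 -0.05 2.601
v -1.902 1.205 3.262
v -3.326 -0.01 2.299
v -1.804 1.245 2.959
v -3.33 0.143 2.017
v -1.808 1.398 2.677
v -0.854 -0.59 1.121
v -1.707 -0.607 1.54
v -1.089 0.841 0.701
v -1.942 0.824 1.119
v -0.458 -0.284 1.941
v -1.311 -0.301 2.359
v -0.693 1.147 1.52
v -1.546 1.13 1.939
v 0.511 3.5 -1.483
v 0.794 3.946 -0.985
v 0.866 2.574 -0.855
v 1.149 3.02 -0.357
v 0.43 2.975 -0.436
v 0.21 3.547 -0.824
v 1.45 2.973 -1.016
v 1.23 3.545 -1.404
v 1.375 3.62 -0.697
v 0.744 3.621 -0.339
v 0.916 2.899 -1.501
v 0.285 2.9 -1.143
f 2 4 1
f 5 2 1
f 1 4 3
f 3 5 1
f 2 8 4
f 6 2 5
f 6 8 2
f 4 8 3
f 7 5 3
f 3 8 7
f 7 6 5
f 8 6 7
f 10 9 13
f 10 13 11
f 11 13 14
f 11 14 12
f 13 9 15
f 13 15 14
f 14 15 16
f 14 16 12
f 15 9 17
f 15 17 16
f 16 17 18
f 16 18 12
f 17 9 19
f 17 19 18
f 18 19 20
f 18 20 12
f 19 9 21
f 19 21 20
f 20 21 22
f 20 22 12
f 21 9 23
f 21 23 22
f 22 23 24
f 22 24 12
f 23 9 25
f 23 25 24
f 24 25 26
f 24 26 12
f 25 9 27
f 25 27 26
f 26 27 28
f 26 28 12
f 27 9 29
f 27 29 28
f 28 29 30
f 28 30 12
f 29 9 31
f 29 31 30
f 30 31 32
f 30 32 12
f 31 9 33
f 31 33 32
f 32 33 34
f 32 34 12
f 33 9 35
f 33 35 34
f 34 35 36
f 34 36 12
f 35 9 10
f 35 10 36
f 36 10 11
f 36 11 12
f 38 40 37
f 41 38 37
f 37 40 39
f 39 41 37
f 38 44 40
f 42 38 41
f 42 44 38
f 40 44 39
f 43 41 39
f 39 44 43
f 43 42 41
f 44 42 43
f 45 56 50
f 45 50 46
f 45 46 52
f 45 52 55
f 45 55 56
f 46 50 54
f 50 56 49
f 56 55 47
f 55 52 51
f 52 46 53
f 48 54 49
f 48 49 47
f 48 47 51
f 48 51 53
f 48 53 54
f 49 54 50
f 47 49 56
f 51 47 55
f 53 51 52
f 54 53 46



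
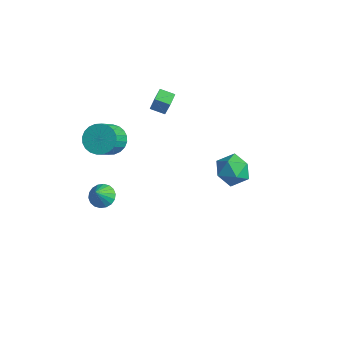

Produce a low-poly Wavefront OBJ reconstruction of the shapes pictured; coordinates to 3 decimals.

v -3.174 -1.959 -2.132
v -2.404 -1.982 -2.308
v -2.926 -2.701 -0.948
v -2.432 -1.688 -2.118
v -2.607 -1.447 -1.93
v -2.893 -1.308 -1.783
v -3.236 -1.297 -1.704
v -3.566 -1.418 -1.711
v -3.819 -1.645 -1.8
v -3.944 -1.935 -1.956
v -3.916 -2.229 -2.146
v -3.742 -2.47 -2.334
v -3.455 -2.609 -2.482
v -3.112 -2.62 -2.56
v -2.782 -2.499 -2.554
v -2.529 -2.272 -2.464
v -3.78 -0.591 1.76
v -2.821 -0.415 1.589
v -2.32 -1.733 3.05
v -3.28 -1.909 3.22
v -2.9 -0.149 1.857
v -2.399 -1.467 3.318
v -3.113 0.051 2.11
v -2.612 -1.267 3.571
v -3.428 0.153 2.31
v -2.927 -1.165 3.77
v -3.796 0.141 2.426
v -3.295 -1.177 3.886
v -4.162 0.018 2.44
v -3.661 -1.3 3.901
v -4.47 -0.197 2.351
v -3.969 -1.515 3.812
v -4.673 -0.473 2.172
v -4.172 -1.791 3.633
v -4.74 -0.767 1.93
v -4.239 -2.085 3.391
v -4.661 -1.033 1.662
v -4.16 -2.351 3.123
v -4.448 -1.233 1.409
v -3.947 -2.551 2.87
v -4.133 -1.335 1.21
v -3.632 -2.653 2.67
v -3.765 -1.323 1.094
v -3.264 -2.641 2.554
v -3.399 -1.2 1.079
v -2.898 -2.518 2.54
v -3.091 -0.985 1.168
v -2.59 -2.303 2.629
v -2.888 -0.709 1.347
v -2.387 -2.027 2.808
v -4.464 3.307 1.188
v -3.928 3.187 2.573
v -4.79 4.058 1.379
v -4.254 3.937 2.764
v -3.666 3.723 0.916
v -3.13 3.602 2.301
v -3.992 4.473 1.107
v -3.456 4.353 2.492
v 2.757 1.957 2.414
v 3.722 2.392 2.645
v 3.338 0.388 2.935
v 4.303 0.823 3.166
v 3.438 1.075 3.766
v 3.079 2.045 3.445
v 3.981 0.735 2.135
v 3.622 1.705 1.814
v 4.479 1.636 2.473
v 4.143 1.846 3.481
v 2.917 0.934 2.099
v 2.581 1.144 3.107
f 2 1 4
f 2 4 3
f 4 1 5
f 4 5 3
f 5 1 6
f 5 6 3
f 6 1 7
f 6 7 3
f 7 1 8
f 7 8 3
f 8 1 9
f 8 9 3
f 9 1 10
f 9 10 3
f 10 1 11
f 10 11 3
f 11 1 12
f 11 12 3
f 12 1 13
f 12 13 3
f 13 1 14
f 13 14 3
f 14 1 15
f 14 15 3
f 15 1 16
f 15 16 3
f 16 1 2
f 16 2 3
f 18 17 21
f 18 21 19
f 19 21 22
f 19 22 20
f 21 17 23
f 21 23 22
f 22 23 24
f 22 24 20
f 23 17 25
f 23 25 24
f 24 25 26
f 24 26 20
f 25 17 27
f 25 27 26
f 26 27 28
f 26 28 20
f 27 17 29
f 27 29 28
f 28 29 30
f 28 30 20
f 29 17 31
f 29 31 30
f 30 31 32
f 30 32 20
f 31 17 33
f 31 33 32
f 32 33 34
f 32 34 20
f 33 17 35
f 33 35 34
f 34 35 36
f 34 36 20
f 35 17 37
f 35 37 36
f 36 37 38
f 36 38 20
f 37 17 39
f 37 39 38
f 38 39 40
f 38 40 20
f 39 17 41
f 39 41 40
f 40 41 42
f 40 42 20
f 41 17 43
f 41 43 42
f 42 43 44
f 42 44 20
f 43 17 45
f 43 45 44
f 44 45 46
f 44 46 20
f 45 17 47
f 45 47 46
f 46 47 48
f 46 48 20
f 47 17 49
f 47 49 48
f 48 49 50
f 48 50 20
f 49 17 18
f 49 18 50
f 50 18 19
f 50 19 20
f 52 54 51
f 55 52 51
f 51 54 53
f 53 55 51
f 52 58 54
f 56 52 55
f 56 58 52
f 54 58 53
f 57 55 53
f 53 58 57
f 57 56 55
f 58 56 57
f 59 70 64
f 59 64 60
f 59 60 66
f 59 66 69
f 59 69 70
f 60 64 68
f 64 70 63
f 70 69 61
f 69 66 65
f 66 60 67
f 62 68 63
f 62 63 61
f 62 61 65
f 62 65 67
f 62 67 68
f 63 68 64
f 61 63 70
f 65 61 69
f 67 65 66
f 68 67 60



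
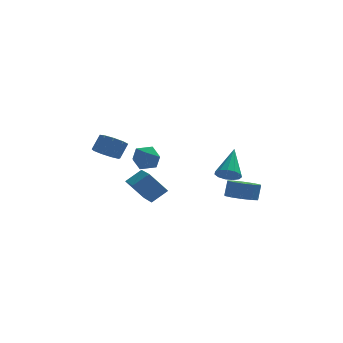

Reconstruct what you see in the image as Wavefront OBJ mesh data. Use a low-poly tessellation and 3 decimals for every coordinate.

v -4.202 0.744 3.231
v -3.424 0.423 3.01
v -2.96 0.914 3.928
v -3.738 1.236 4.149
v -3.501 0.958 2.762
v -3.037 1.45 3.68
v -3.906 1.394 2.734
v -3.442 1.885 3.652
v -4.449 1.525 2.938
v -3.985 2.017 3.856
v -4.877 1.291 3.279
v -4.413 1.783 4.197
v -4.989 0.801 3.598
v -4.525 1.293 4.516
v -4.733 0.285 3.745
v -4.268 0.776 4.663
v -4.228 -0.017 3.652
v -3.764 0.475 4.57
v -3.712 0.038 3.361
v -3.247 0.529 4.279
v -2.012 1.754 3.061
v -1.2 1.378 2.786
v -2.7 0.422 2.854
v -1.888 0.046 2.579
v -2.009 0.297 3.472
v -1.583 1.121 3.6
v -2.317 0.679 2.04
v -1.891 1.503 2.168
v -1.389 0.714 2.155
v -1.198 0.478 3.04
v -2.702 1.322 2.6
v -2.511 1.086 3.485
v -1.678 0.413 -0.472
v -2.724 0.489 0.828
v -2.058 2.249 -0.885
v -3.104 2.325 0.414
v -0.736 0.775 0.266
v -1.782 0.851 1.565
v -1.116 2.611 -0.148
v -2.162 2.687 1.152
v 2.741 1.856 0.989
v 3.047 2.299 0.398
v 3.219 3.424 2.411
v 2.611 2.408 0.424
v 2.215 2.342 0.631
v 1.987 2.121 0.951
v 1.997 1.817 1.283
v 2.244 1.525 1.522
v 2.648 1.338 1.591
v 3.082 1.316 1.47
v 3.407 1.465 1.196
v 3.521 1.739 0.856
v 3.387 2.05 0.558
v 3.352 0.245 -0.14
v 4.29 0.444 -0.385
v 4.487 0.774 0.635
v 3.548 0.575 0.88
v 3.958 0.949 -0.484
v 4.154 1.278 0.537
v 3.394 1.184 -0.451
v 3.591 1.513 0.569
v 2.814 1.061 -0.3
v 3.011 1.39 0.72
v 2.44 0.627 -0.088
v 2.636 0.956 0.933
v 2.413 0.046 0.105
v 2.61 0.376 1.125
v 2.746 -0.458 0.203
v 2.942 -0.129 1.224
v 3.309 -0.693 0.171
v 3.506 -0.364 1.191
v 3.889 -0.57 0.02
v 4.086 -0.241 1.04
v 4.264 -0.136 -0.193
v 4.46 0.193 0.828
f 2 1 5
f 2 5 3
f 3 5 6
f 3 6 4
f 5 1 7
f 5 7 6
f 6 7 8
f 6 8 4
f 7 1 9
f 7 9 8
f 8 9 10
f 8 10 4
f 9 1 11
f 9 11 10
f 10 11 12
f 10 12 4
f 11 1 13
f 11 13 12
f 12 13 14
f 12 14 4
f 13 1 15
f 13 15 14
f 14 15 16
f 14 16 4
f 15 1 17
f 15 17 16
f 16 17 18
f 16 18 4
f 17 1 19
f 17 19 18
f 18 19 20
f 18 20 4
f 19 1 2
f 19 2 20
f 20 2 3
f 20 3 4
f 21 32 26
f 21 26 22
f 21 22 28
f 21 28 31
f 21 31 32
f 22 26 30
f 26 32 25
f 32 31 23
f 31 28 27
f 28 22 29
f 24 30 25
f 24 25 23
f 24 23 27
f 24 27 29
f 24 29 30
f 25 30 26
f 23 25 32
f 27 23 31
f 29 27 28
f 30 29 22
f 34 36 33
f 37 34 33
f 33 36 35
f 35 37 33
f 34 40 36
f 38 34 37
f 38 40 34
f 36 40 35
f 39 37 35
f 35 40 39
f 39 38 37
f 40 38 39
f 42 41 44
f 42 44 43
f 44 41 45
f 44 45 43
f 45 41 46
f 45 46 43
f 46 41 47
f 46 47 43
f 47 41 48
f 47 48 43
f 48 41 49
f 48 49 43
f 49 41 50
f 49 50 43
f 50 41 51
f 50 51 43
f 51 41 52
f 51 52 43
f 52 41 53
f 52 53 43
f 53 41 42
f 53 42 43
f 55 54 58
f 55 58 56
f 56 58 59
f 56 59 57
f 58 54 60
f 58 60 59
f 59 60 61
f 59 61 57
f 60 54 62
f 60 62 61
f 61 62 63
f 61 63 57
f 62 54 64
f 62 64 63
f 63 64 65
f 63 65 57
f 64 54 66
f 64 66 65
f 65 66 67
f 65 67 57
f 66 54 68
f 66 68 67
f 67 68 69
f 67 69 57
f 68 54 70
f 68 70 69
f 69 70 71
f 69 71 57
f 70 54 72
f 70 72 71
f 71 72 73
f 71 73 57
f 72 54 74
f 72 74 73
f 73 74 75
f 73 75 57
f 74 54 55
f 74 55 75
f 75 55 56
f 75 56 57



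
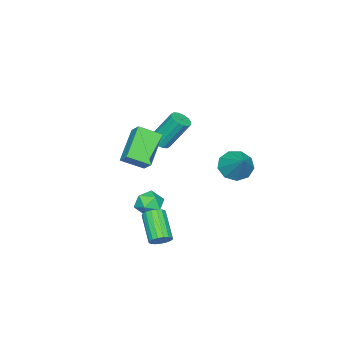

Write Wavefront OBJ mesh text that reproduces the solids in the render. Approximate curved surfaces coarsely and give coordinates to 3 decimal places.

v -2.127 -2.688 1.766
v -1.562 -2.756 1.955
v -2.008 -1.781 3.643
v -2.573 -1.712 3.454
v -1.563 -2.487 1.799
v -2.009 -1.512 3.487
v -1.715 -2.272 1.635
v -2.161 -1.297 3.323
v -1.977 -2.168 1.505
v -2.423 -1.193 3.194
v -2.28 -2.204 1.446
v -2.726 -1.229 3.134
v -2.542 -2.369 1.472
v -2.988 -1.394 3.16
v -2.692 -2.619 1.577
v -3.138 -1.644 3.265
v -2.691 -2.888 1.733
v -3.137 -1.913 3.421
v -2.539 -3.103 1.897
v -2.985 -2.128 3.585
v -2.277 -3.207 2.026
v -2.723 -2.232 3.715
v -1.974 -3.171 2.086
v -2.42 -2.196 3.774
v -1.712 -3.006 2.06
v -2.158 -2.031 3.748
v 1.428 -0.513 -0.577
v 1.964 -1.065 -0.294
v 0.496 -1.455 -0.646
v 1.032 -2.007 -0.363
v 0.757 -1.413 0.131
v 1.333 -0.831 0.173
v 1.127 -1.689 -1.113
v 1.703 -1.107 -1.071
v 1.779 -1.792 -0.626
v 1.55 -1.621 0.143
v 0.91 -0.899 -1.083
v 0.681 -0.728 -0.314
v 1.666 -1.251 2.258
v 0.059 -1.587 3.452
v 1.989 -0.652 2.861
v 0.382 -0.988 4.056
v 2.318 -2.212 2.864
v 0.711 -2.548 4.059
v 2.641 -1.613 3.468
v 1.034 -1.949 4.662
v -3.736 0.788 0.233
v -2.933 0.595 -0.256
v -2.804 1.752 1.387
v -3.211 1.143 -0.488
v -3.735 1.524 -0.383
v -4.26 1.561 0.01
v -4.54 1.236 0.507
v -4.443 0.701 0.876
v -4.016 0.207 0.944
v -3.458 -0.015 0.679
v -3.03 0.138 0.205
v 3.185 0.607 -1.374
v 3.397 0.895 -0.905
v 2.427 -0.098 0.143
v 2.215 -0.387 -0.326
v 3.167 1.043 -0.978
v 2.197 0.05 0.071
v 2.942 1.091 -1.141
v 1.972 0.097 -0.092
v 2.772 1.028 -1.358
v 1.802 0.034 -0.309
v 2.697 0.868 -1.578
v 1.727 -0.125 -0.529
v 2.734 0.649 -1.752
v 1.764 -0.345 -0.703
v 2.874 0.42 -1.839
v 1.904 -0.574 -0.791
v 3.085 0.233 -1.82
v 2.115 -0.76 -0.771
v 3.319 0.133 -1.699
v 2.35 -0.861 -0.65
v 3.523 0.141 -1.503
v 2.553 -0.853 -0.454
v 3.649 0.255 -1.278
v 2.679 -0.738 -0.229
v 3.669 0.451 -1.075
v 2.699 -0.543 -0.026
v 3.578 0.681 -0.941
v 2.608 -0.312 0.108
f 2 1 5
f 2 5 3
f 3 5 6
f 3 6 4
f 5 1 7
f 5 7 6
f 6 7 8
f 6 8 4
f 7 1 9
f 7 9 8
f 8 9 10
f 8 10 4
f 9 1 11
f 9 11 10
f 10 11 12
f 10 12 4
f 11 1 13
f 11 13 12
f 12 13 14
f 12 14 4
f 13 1 15
f 13 15 14
f 14 15 16
f 14 16 4
f 15 1 17
f 15 17 16
f 16 17 18
f 16 18 4
f 17 1 19
f 17 19 18
f 18 19 20
f 18 20 4
f 19 1 21
f 19 21 20
f 20 21 22
f 20 22 4
f 21 1 23
f 21 23 22
f 22 23 24
f 22 24 4
f 23 1 25
f 23 25 24
f 24 25 26
f 24 26 4
f 25 1 2
f 25 2 26
f 26 2 3
f 26 3 4
f 27 38 32
f 27 32 28
f 27 28 34
f 27 34 37
f 27 37 38
f 28 32 36
f 32 38 31
f 38 37 29
f 37 34 33
f 34 28 35
f 30 36 31
f 30 31 29
f 30 29 33
f 30 33 35
f 30 35 36
f 31 36 32
f 29 31 38
f 33 29 37
f 35 33 34
f 36 35 28
f 40 42 39
f 43 40 39
f 39 42 41
f 41 43 39
f 40 46 42
f 44 40 43
f 44 46 40
f 42 46 41
f 45 43 41
f 41 46 45
f 45 44 43
f 46 44 45
f 48 47 50
f 48 50 49
f 50 47 51
f 50 51 49
f 51 47 52
f 51 52 49
f 52 47 53
f 52 53 49
f 53 47 54
f 53 54 49
f 54 47 55
f 54 55 49
f 55 47 56
f 55 56 49
f 56 47 57
f 56 57 49
f 57 47 48
f 57 48 49
f 59 58 62
f 59 62 60
f 60 62 63
f 60 63 61
f 62 58 64
f 62 64 63
f 63 64 65
f 63 65 61
f 64 58 66
f 64 66 65
f 65 66 67
f 65 67 61
f 66 58 68
f 66 68 67
f 67 68 69
f 67 69 61
f 68 58 70
f 68 70 69
f 69 70 71
f 69 71 61
f 70 58 72
f 70 72 71
f 71 72 73
f 71 73 61
f 72 58 74
f 72 74 73
f 73 74 75
f 73 75 61
f 74 58 76
f 74 76 75
f 75 76 77
f 75 77 61
f 76 58 78
f 76 78 77
f 77 78 79
f 77 79 61
f 78 58 80
f 78 80 79
f 79 80 81
f 79 81 61
f 80 58 82
f 80 82 81
f 81 82 83
f 81 83 61
f 82 58 84
f 82 84 83
f 83 84 85
f 83 85 61
f 84 58 59
f 84 59 85
f 85 59 60
f 85 60 61

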